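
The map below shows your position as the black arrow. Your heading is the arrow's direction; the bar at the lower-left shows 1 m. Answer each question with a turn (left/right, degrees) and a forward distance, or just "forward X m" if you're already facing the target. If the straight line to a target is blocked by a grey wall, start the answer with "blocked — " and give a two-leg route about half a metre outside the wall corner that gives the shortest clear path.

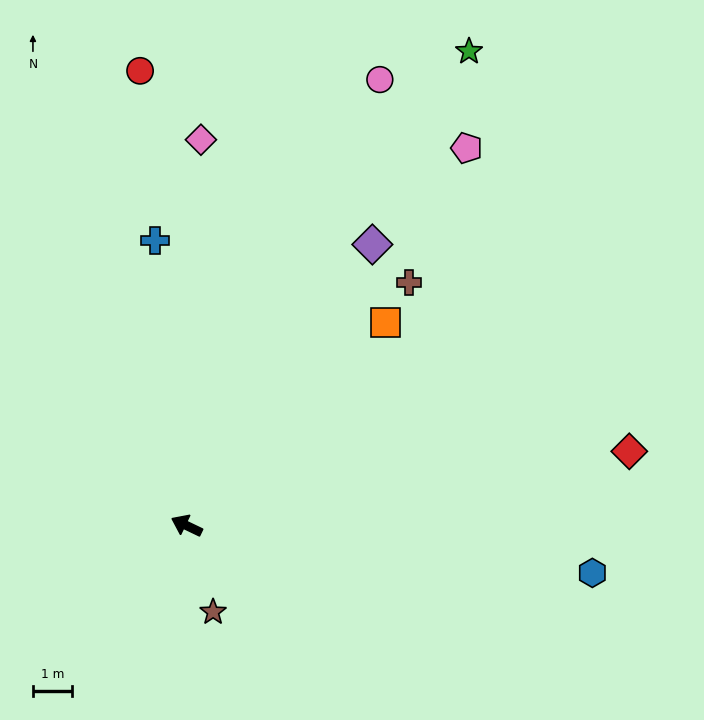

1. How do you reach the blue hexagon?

turn right 161°, forward 10.6 m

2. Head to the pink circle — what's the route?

turn right 88°, forward 12.6 m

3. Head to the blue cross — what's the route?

turn right 58°, forward 7.4 m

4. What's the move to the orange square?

turn right 109°, forward 7.3 m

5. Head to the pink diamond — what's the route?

turn right 66°, forward 10.0 m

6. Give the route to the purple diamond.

turn right 98°, forward 8.7 m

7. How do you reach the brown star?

turn left 133°, forward 2.3 m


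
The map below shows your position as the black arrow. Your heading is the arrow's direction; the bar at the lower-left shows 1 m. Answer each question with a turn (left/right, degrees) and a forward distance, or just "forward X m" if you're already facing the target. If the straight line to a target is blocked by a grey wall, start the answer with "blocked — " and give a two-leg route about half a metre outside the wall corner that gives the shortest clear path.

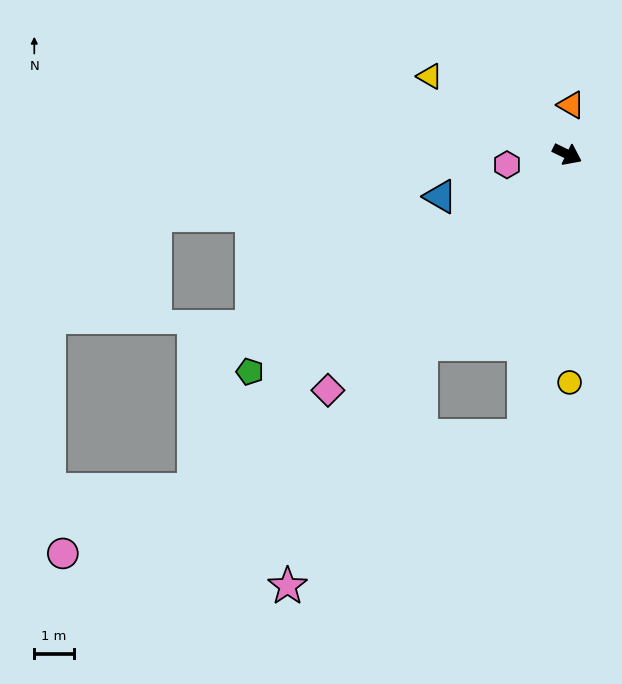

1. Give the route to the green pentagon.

turn right 120°, forward 9.7 m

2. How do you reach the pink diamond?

turn right 109°, forward 8.5 m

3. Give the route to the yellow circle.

turn right 63°, forward 5.8 m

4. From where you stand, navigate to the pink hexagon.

turn right 144°, forward 1.5 m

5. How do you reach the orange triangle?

turn left 112°, forward 1.2 m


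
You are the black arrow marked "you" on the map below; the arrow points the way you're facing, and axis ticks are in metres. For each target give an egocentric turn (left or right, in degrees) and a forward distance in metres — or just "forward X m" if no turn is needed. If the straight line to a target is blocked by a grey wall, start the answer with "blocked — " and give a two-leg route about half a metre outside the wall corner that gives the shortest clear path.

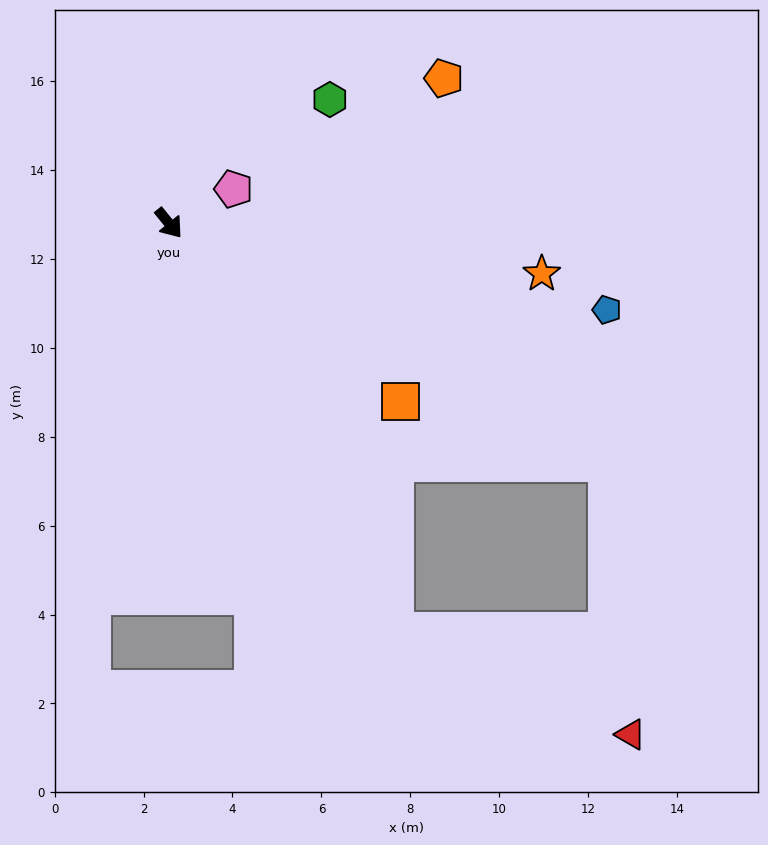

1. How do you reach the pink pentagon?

turn left 79°, forward 1.6 m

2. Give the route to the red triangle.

blocked — turn right 10°, forward 10.5 m, then turn left 37°, forward 5.8 m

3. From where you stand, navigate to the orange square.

turn left 13°, forward 6.6 m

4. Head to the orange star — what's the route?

turn left 43°, forward 8.5 m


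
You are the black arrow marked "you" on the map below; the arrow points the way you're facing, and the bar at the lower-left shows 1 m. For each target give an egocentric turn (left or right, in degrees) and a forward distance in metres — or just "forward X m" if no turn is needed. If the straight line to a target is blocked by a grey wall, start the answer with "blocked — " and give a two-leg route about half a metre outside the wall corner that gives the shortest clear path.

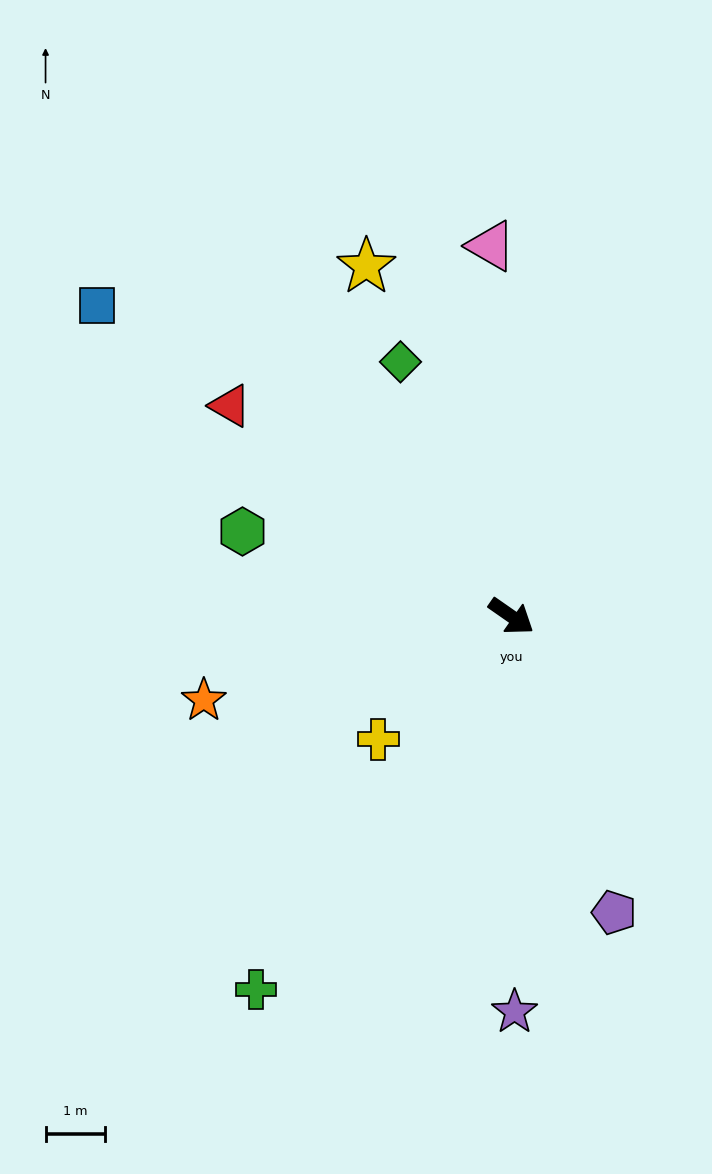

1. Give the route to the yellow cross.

turn right 102°, forward 3.1 m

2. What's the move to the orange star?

turn right 130°, forward 5.4 m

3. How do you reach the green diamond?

turn left 148°, forward 4.7 m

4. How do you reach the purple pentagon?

turn right 36°, forward 5.3 m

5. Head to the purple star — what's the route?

turn right 55°, forward 6.7 m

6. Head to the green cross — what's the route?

turn right 90°, forward 7.7 m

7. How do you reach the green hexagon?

turn right 163°, forward 4.8 m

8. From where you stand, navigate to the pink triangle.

turn left 128°, forward 6.3 m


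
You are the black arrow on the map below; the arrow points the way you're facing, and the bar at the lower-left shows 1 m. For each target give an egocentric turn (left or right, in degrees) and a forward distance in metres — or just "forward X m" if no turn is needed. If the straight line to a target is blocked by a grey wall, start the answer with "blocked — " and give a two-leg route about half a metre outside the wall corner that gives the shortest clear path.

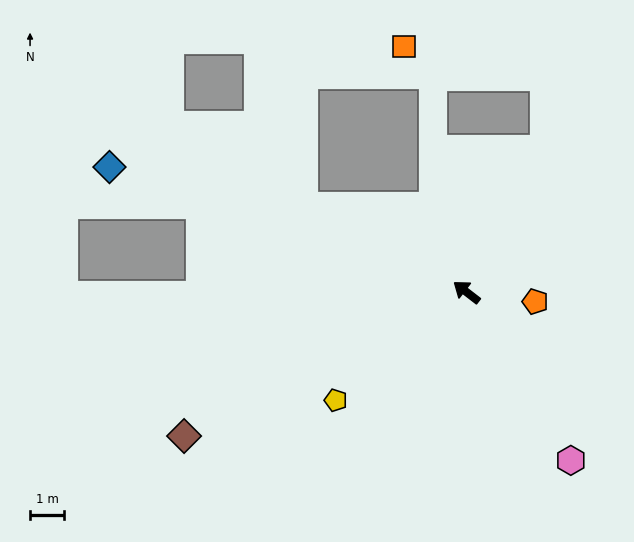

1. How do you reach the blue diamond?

turn left 18°, forward 11.0 m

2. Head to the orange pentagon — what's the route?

turn right 150°, forward 2.0 m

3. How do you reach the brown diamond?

turn left 65°, forward 9.2 m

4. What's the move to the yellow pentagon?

turn left 77°, forward 4.9 m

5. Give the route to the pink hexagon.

turn left 159°, forward 5.8 m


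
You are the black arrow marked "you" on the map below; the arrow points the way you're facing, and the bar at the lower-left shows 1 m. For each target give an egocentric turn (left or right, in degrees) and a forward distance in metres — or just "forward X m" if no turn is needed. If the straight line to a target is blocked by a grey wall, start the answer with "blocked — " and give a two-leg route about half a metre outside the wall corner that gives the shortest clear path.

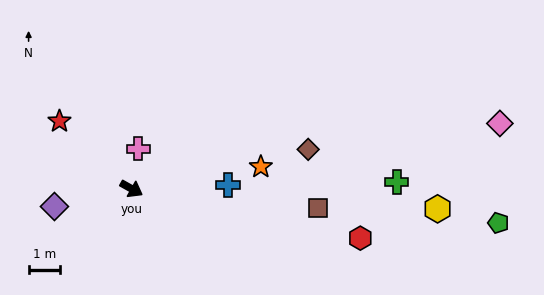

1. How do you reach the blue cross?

turn left 31°, forward 3.0 m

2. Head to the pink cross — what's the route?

turn left 110°, forward 1.3 m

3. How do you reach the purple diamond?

turn right 138°, forward 2.5 m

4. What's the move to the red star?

turn left 166°, forward 3.1 m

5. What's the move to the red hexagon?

turn left 17°, forward 7.4 m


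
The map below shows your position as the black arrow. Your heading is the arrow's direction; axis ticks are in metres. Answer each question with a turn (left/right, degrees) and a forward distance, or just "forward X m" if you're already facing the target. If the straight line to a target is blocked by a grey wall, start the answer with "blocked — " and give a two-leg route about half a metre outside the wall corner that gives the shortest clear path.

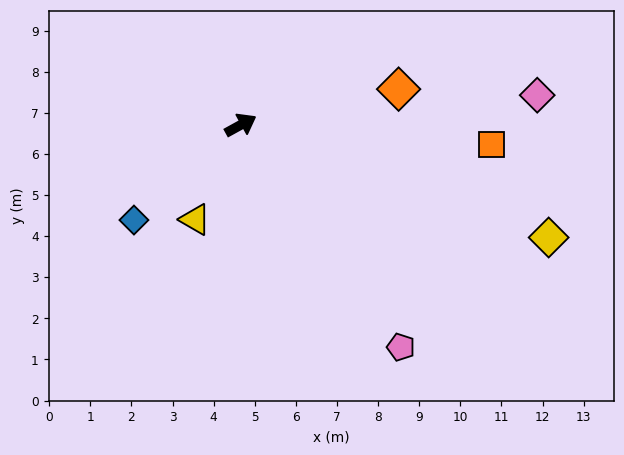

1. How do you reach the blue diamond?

turn right 167°, forward 3.5 m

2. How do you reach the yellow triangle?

turn right 145°, forward 2.6 m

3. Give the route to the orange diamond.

turn right 16°, forward 3.9 m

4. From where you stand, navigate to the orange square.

turn right 33°, forward 6.1 m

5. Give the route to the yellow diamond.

turn right 49°, forward 8.0 m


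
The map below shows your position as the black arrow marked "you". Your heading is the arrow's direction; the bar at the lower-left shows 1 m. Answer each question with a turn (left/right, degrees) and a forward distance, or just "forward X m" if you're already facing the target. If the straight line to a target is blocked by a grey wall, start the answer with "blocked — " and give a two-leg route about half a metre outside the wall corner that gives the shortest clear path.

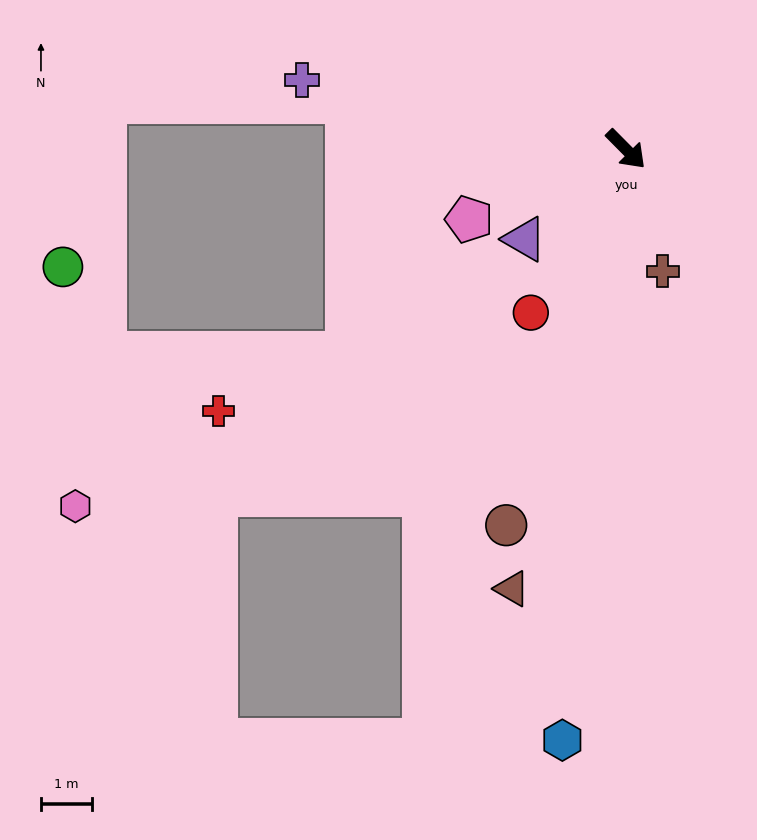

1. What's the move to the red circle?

turn right 75°, forward 3.7 m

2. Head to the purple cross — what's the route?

turn right 147°, forward 6.4 m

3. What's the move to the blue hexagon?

turn right 51°, forward 11.6 m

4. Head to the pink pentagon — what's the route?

turn right 111°, forward 3.3 m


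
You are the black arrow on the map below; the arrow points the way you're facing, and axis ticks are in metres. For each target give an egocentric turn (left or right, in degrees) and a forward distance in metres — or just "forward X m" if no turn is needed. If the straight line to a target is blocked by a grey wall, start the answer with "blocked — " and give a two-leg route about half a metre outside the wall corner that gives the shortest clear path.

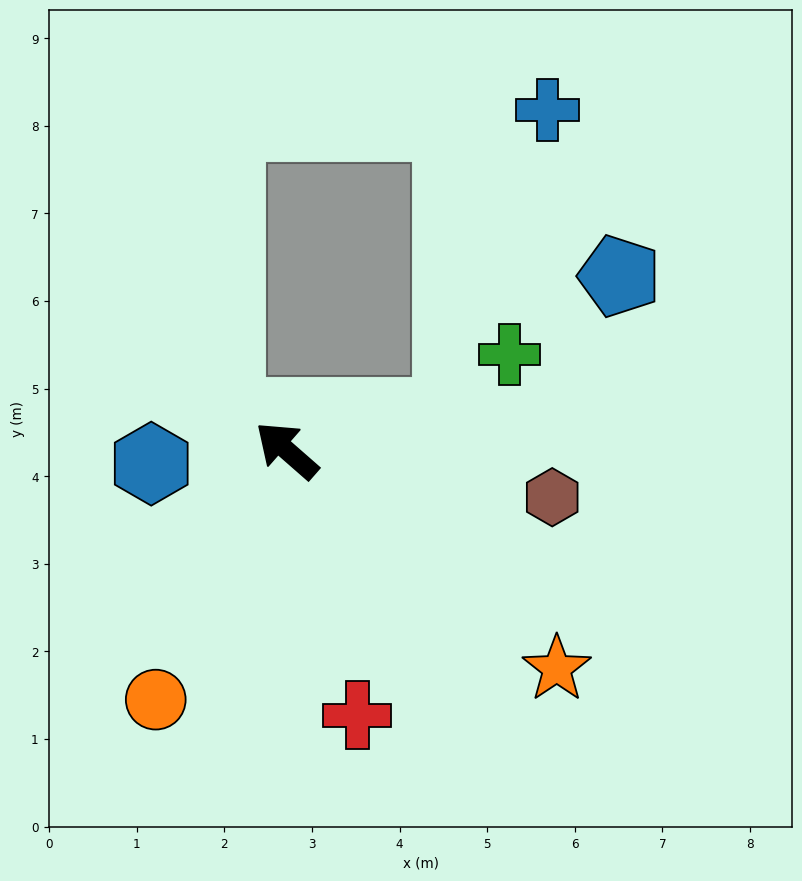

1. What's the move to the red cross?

turn left 146°, forward 3.1 m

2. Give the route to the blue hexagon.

turn left 47°, forward 1.6 m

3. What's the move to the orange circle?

turn left 103°, forward 3.2 m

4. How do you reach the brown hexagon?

turn right 149°, forward 3.1 m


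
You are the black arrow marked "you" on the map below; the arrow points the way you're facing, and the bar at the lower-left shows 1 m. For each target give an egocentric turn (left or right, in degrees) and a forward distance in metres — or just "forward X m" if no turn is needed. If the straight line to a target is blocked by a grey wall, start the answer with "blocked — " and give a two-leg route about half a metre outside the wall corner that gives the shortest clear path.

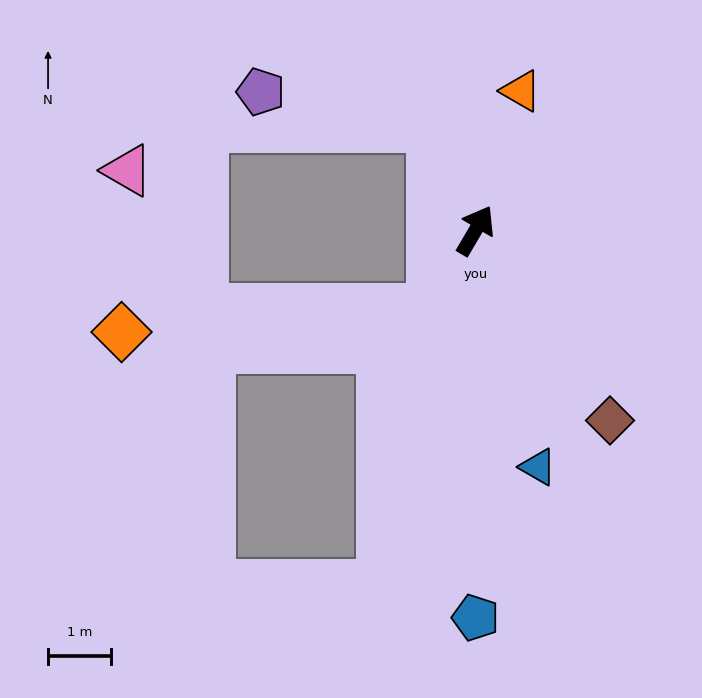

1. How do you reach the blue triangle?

turn right 135°, forward 3.9 m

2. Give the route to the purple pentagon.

blocked — turn left 53°, forward 1.8 m, then turn left 56°, forward 2.8 m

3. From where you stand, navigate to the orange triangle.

turn left 12°, forward 2.3 m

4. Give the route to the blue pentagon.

turn right 150°, forward 6.2 m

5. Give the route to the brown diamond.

turn right 114°, forward 3.7 m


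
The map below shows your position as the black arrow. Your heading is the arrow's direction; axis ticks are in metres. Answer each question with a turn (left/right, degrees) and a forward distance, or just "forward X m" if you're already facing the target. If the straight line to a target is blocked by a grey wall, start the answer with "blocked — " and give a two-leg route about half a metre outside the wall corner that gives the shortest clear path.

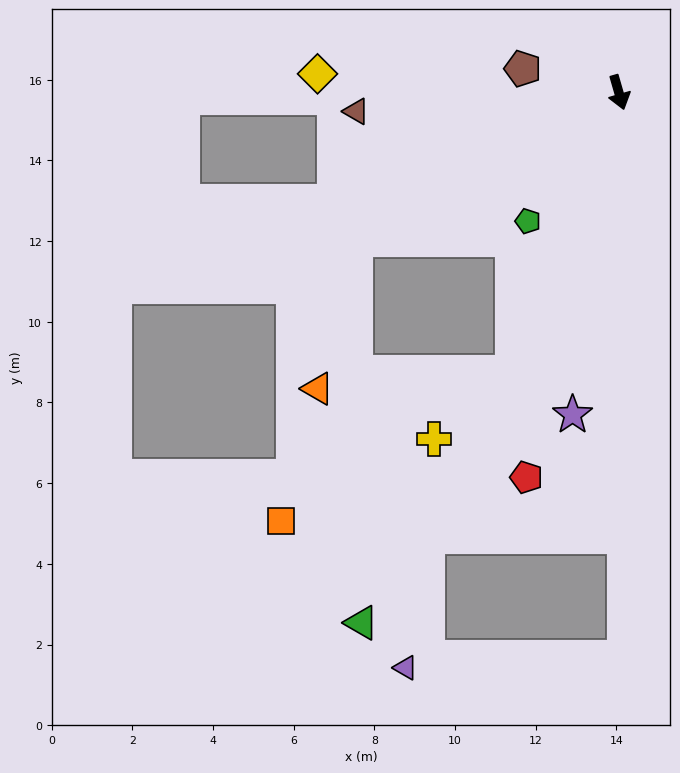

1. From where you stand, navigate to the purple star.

turn right 24°, forward 8.1 m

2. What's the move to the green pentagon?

turn right 51°, forward 3.9 m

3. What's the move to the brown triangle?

turn right 102°, forward 6.5 m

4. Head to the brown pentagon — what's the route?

turn right 120°, forward 2.5 m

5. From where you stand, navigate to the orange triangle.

blocked — turn right 77°, forward 7.5 m, then turn left 46°, forward 3.8 m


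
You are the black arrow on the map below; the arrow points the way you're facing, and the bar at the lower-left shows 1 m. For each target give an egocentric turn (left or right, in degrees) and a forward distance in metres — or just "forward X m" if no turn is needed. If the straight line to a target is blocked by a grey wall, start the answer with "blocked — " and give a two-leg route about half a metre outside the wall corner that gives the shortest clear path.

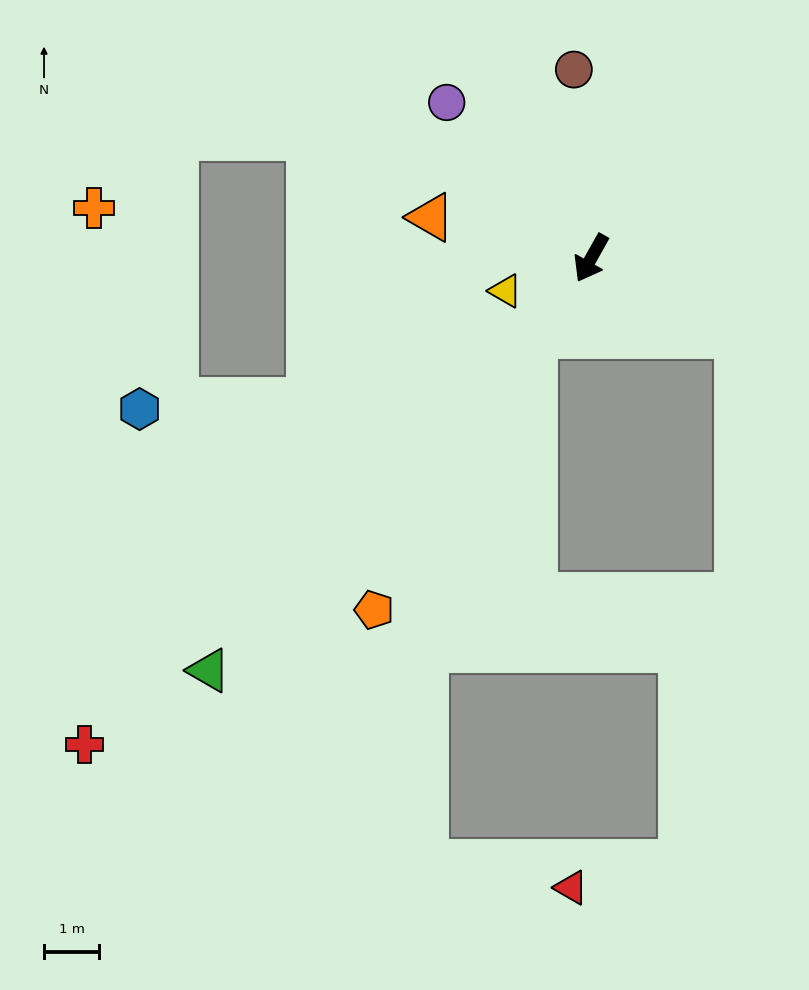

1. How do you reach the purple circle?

turn right 108°, forward 3.8 m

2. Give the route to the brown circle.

turn right 145°, forward 3.4 m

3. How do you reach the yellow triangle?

turn right 40°, forward 1.7 m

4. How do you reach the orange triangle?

turn right 75°, forward 3.0 m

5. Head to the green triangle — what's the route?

turn right 14°, forward 10.1 m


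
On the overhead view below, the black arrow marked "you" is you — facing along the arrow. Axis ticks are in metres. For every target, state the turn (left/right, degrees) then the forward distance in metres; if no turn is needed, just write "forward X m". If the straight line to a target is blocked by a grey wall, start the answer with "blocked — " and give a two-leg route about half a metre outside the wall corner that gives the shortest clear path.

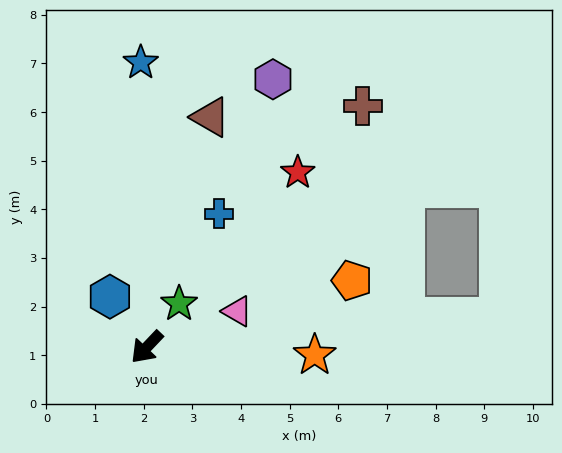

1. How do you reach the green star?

turn right 173°, forward 1.1 m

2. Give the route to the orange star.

turn left 131°, forward 3.5 m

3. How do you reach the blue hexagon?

turn right 100°, forward 1.3 m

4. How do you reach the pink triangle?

turn left 155°, forward 2.0 m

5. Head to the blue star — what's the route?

turn right 135°, forward 5.9 m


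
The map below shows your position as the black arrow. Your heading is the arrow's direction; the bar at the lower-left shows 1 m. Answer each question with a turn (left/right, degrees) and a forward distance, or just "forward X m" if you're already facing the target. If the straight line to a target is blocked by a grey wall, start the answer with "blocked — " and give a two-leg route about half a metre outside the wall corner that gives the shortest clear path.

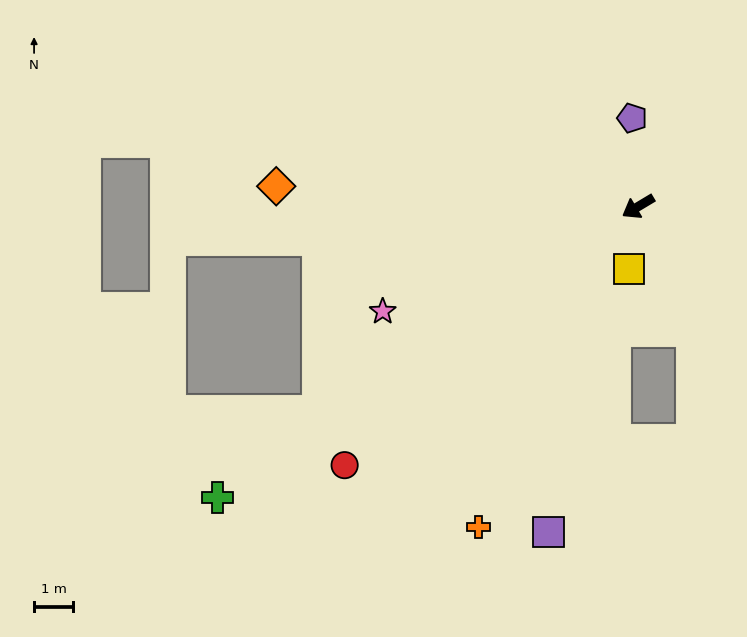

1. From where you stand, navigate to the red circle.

turn left 10°, forward 10.1 m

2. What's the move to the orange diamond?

turn right 34°, forward 9.3 m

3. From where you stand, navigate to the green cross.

turn left 4°, forward 13.1 m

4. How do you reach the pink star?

turn right 9°, forward 7.1 m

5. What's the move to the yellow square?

turn left 51°, forward 1.6 m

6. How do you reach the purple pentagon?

turn right 117°, forward 2.3 m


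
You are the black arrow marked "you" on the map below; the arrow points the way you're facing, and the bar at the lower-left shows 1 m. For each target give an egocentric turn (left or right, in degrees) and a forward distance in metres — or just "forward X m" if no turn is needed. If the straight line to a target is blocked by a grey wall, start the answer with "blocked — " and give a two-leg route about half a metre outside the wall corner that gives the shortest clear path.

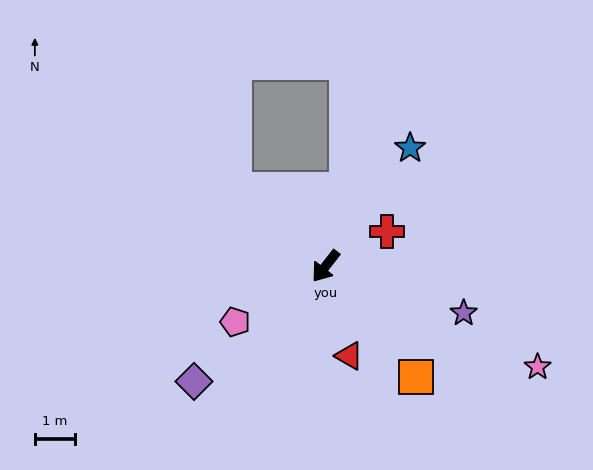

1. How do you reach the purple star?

turn left 109°, forward 3.6 m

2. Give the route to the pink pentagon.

turn right 20°, forward 2.6 m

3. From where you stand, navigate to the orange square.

turn left 77°, forward 3.5 m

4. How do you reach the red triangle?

turn left 53°, forward 2.3 m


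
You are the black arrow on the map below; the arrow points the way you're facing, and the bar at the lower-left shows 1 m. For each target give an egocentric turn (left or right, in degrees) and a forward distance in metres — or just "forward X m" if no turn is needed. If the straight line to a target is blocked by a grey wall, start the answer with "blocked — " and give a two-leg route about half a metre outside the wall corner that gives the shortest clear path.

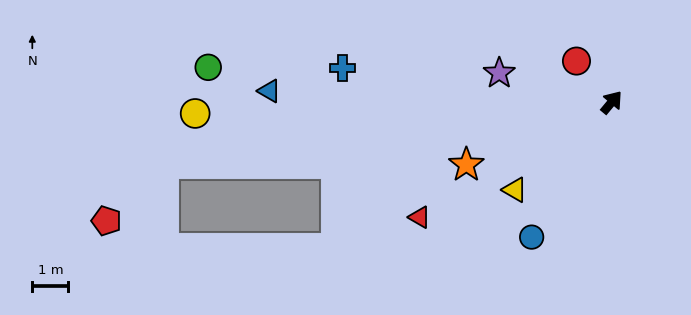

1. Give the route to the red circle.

turn left 80°, forward 1.5 m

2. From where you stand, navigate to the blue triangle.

turn left 128°, forward 9.5 m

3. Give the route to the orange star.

turn left 153°, forward 4.4 m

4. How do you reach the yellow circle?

turn left 131°, forward 11.5 m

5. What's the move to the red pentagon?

blocked — turn left 138°, forward 12.5 m, then turn left 36°, forward 2.2 m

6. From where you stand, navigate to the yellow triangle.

turn left 172°, forward 3.6 m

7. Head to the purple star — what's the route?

turn left 115°, forward 3.2 m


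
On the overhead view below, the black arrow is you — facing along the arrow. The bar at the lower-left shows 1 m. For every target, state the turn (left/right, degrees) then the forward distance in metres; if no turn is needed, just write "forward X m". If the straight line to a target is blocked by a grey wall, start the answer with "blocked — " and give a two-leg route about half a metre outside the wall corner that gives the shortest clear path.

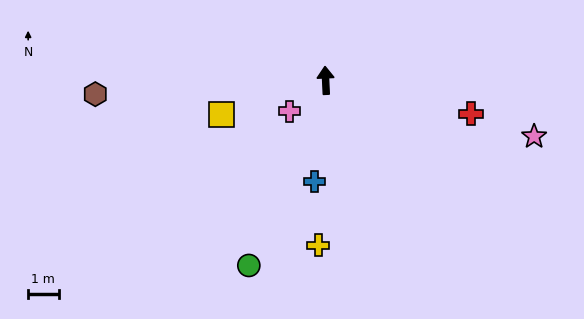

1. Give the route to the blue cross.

turn left 171°, forward 3.3 m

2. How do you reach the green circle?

turn left 155°, forward 6.6 m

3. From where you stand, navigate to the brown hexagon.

turn left 91°, forward 7.6 m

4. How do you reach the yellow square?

turn left 106°, forward 3.6 m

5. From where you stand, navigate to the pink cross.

turn left 128°, forward 1.6 m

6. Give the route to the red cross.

turn right 106°, forward 4.9 m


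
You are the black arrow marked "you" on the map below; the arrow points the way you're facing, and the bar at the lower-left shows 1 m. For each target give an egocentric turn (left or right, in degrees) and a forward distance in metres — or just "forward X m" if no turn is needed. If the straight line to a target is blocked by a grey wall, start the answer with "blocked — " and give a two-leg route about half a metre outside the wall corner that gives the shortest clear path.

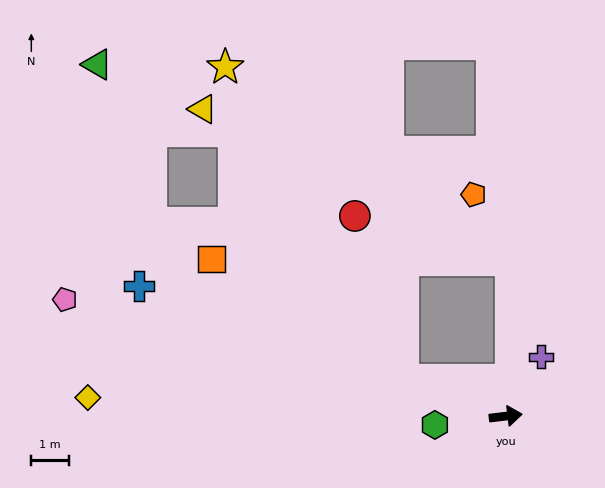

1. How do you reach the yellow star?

blocked — turn left 154°, forward 2.9 m, then turn right 41°, forward 9.7 m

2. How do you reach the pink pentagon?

turn left 158°, forward 12.2 m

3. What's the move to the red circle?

blocked — turn left 154°, forward 2.9 m, then turn right 54°, forward 4.6 m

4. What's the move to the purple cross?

turn left 53°, forward 1.9 m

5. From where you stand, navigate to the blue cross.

turn left 154°, forward 10.4 m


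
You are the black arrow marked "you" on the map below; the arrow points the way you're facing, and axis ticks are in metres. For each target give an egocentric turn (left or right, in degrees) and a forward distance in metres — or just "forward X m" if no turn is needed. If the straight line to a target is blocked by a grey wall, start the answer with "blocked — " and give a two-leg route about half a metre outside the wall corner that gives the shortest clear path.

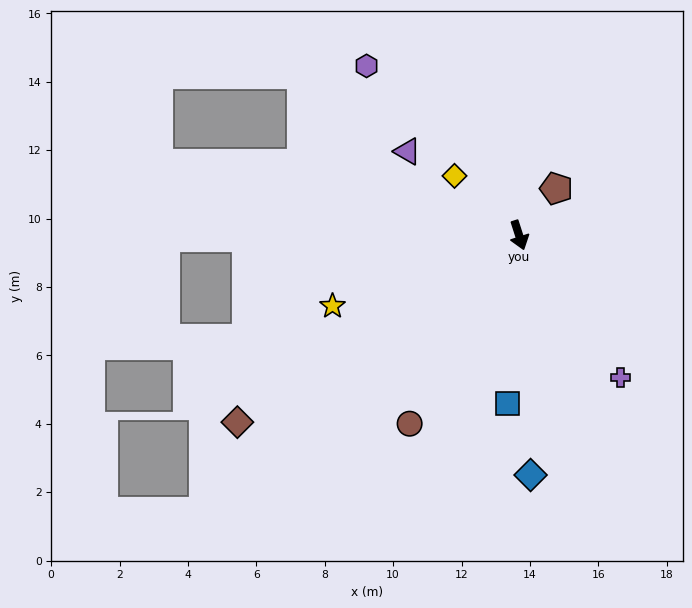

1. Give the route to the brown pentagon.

turn left 124°, forward 1.7 m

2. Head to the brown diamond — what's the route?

turn right 74°, forward 9.9 m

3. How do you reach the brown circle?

turn right 48°, forward 6.4 m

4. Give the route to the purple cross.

turn left 18°, forward 5.1 m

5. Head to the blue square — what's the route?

turn right 22°, forward 4.9 m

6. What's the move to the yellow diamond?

turn right 150°, forward 2.6 m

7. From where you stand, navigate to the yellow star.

turn right 87°, forward 5.8 m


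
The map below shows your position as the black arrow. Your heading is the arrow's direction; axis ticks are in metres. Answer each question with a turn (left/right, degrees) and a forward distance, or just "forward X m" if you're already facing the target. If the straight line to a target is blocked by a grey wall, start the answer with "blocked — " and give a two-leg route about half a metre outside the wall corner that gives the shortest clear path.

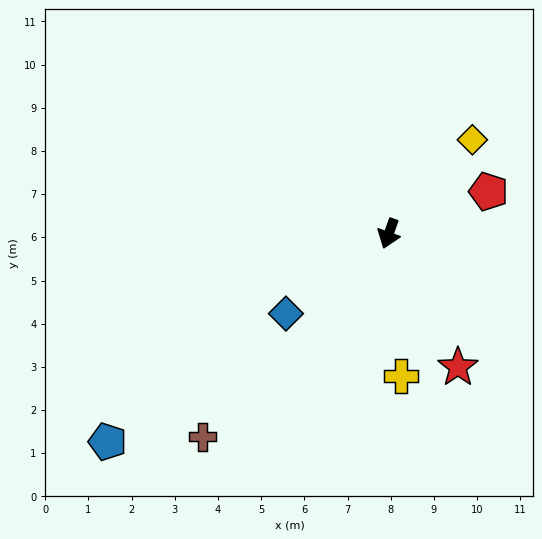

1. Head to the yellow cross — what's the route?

turn left 24°, forward 3.3 m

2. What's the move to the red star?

turn left 47°, forward 3.5 m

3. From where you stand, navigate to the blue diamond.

turn right 33°, forward 3.0 m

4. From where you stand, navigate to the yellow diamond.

turn left 158°, forward 2.9 m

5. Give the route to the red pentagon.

turn left 132°, forward 2.5 m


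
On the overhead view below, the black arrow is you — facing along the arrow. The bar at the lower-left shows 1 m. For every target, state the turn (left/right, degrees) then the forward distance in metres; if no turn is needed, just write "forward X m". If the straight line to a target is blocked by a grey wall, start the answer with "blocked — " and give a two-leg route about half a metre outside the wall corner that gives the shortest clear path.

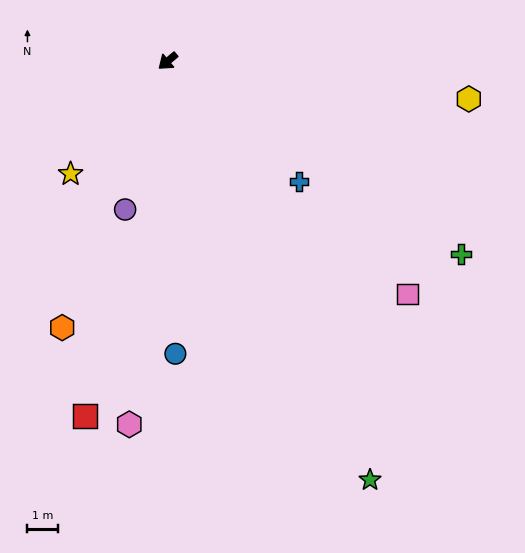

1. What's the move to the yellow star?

turn left 9°, forward 4.8 m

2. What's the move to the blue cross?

turn left 98°, forward 5.8 m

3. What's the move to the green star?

turn left 76°, forward 15.1 m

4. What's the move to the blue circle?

turn left 52°, forward 9.5 m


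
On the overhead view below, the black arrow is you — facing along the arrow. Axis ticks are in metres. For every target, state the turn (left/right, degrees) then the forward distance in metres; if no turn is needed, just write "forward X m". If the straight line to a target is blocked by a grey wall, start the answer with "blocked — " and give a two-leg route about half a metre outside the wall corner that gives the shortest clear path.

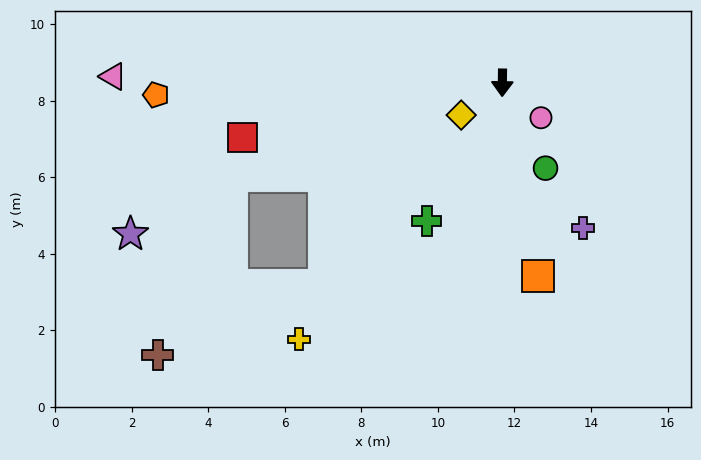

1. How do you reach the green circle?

turn left 28°, forward 2.5 m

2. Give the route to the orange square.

turn left 11°, forward 5.1 m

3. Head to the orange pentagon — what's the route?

turn right 87°, forward 9.1 m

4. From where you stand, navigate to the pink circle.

turn left 49°, forward 1.4 m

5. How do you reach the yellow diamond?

turn right 51°, forward 1.4 m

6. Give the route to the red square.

turn right 77°, forward 6.9 m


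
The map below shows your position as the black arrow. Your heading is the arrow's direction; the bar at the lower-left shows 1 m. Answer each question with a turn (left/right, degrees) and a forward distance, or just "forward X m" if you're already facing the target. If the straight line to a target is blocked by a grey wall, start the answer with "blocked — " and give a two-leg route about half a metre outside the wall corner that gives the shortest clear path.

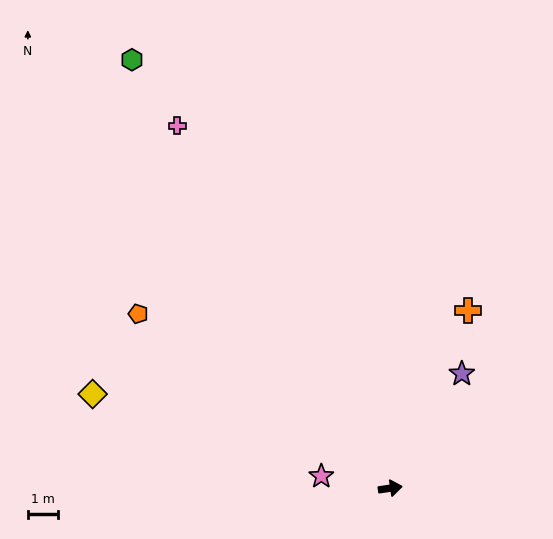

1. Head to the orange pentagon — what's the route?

turn left 137°, forward 10.3 m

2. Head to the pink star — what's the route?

turn left 162°, forward 2.3 m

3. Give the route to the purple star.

turn left 50°, forward 4.5 m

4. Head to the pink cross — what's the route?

turn left 112°, forward 14.1 m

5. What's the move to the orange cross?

turn left 58°, forward 6.5 m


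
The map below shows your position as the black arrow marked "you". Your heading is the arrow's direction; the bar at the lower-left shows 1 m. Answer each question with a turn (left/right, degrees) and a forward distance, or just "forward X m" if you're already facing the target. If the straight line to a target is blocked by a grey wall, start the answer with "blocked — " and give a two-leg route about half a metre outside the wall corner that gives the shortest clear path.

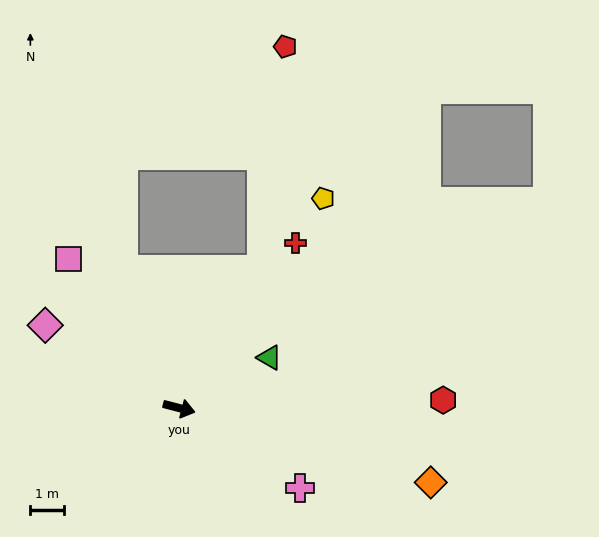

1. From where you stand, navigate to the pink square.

turn left 141°, forward 5.5 m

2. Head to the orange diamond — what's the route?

forward 7.7 m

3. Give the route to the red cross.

turn left 69°, forward 6.0 m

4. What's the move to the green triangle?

turn left 44°, forward 3.1 m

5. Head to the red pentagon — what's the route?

blocked — turn left 74°, forward 4.8 m, then turn left 25°, forward 6.6 m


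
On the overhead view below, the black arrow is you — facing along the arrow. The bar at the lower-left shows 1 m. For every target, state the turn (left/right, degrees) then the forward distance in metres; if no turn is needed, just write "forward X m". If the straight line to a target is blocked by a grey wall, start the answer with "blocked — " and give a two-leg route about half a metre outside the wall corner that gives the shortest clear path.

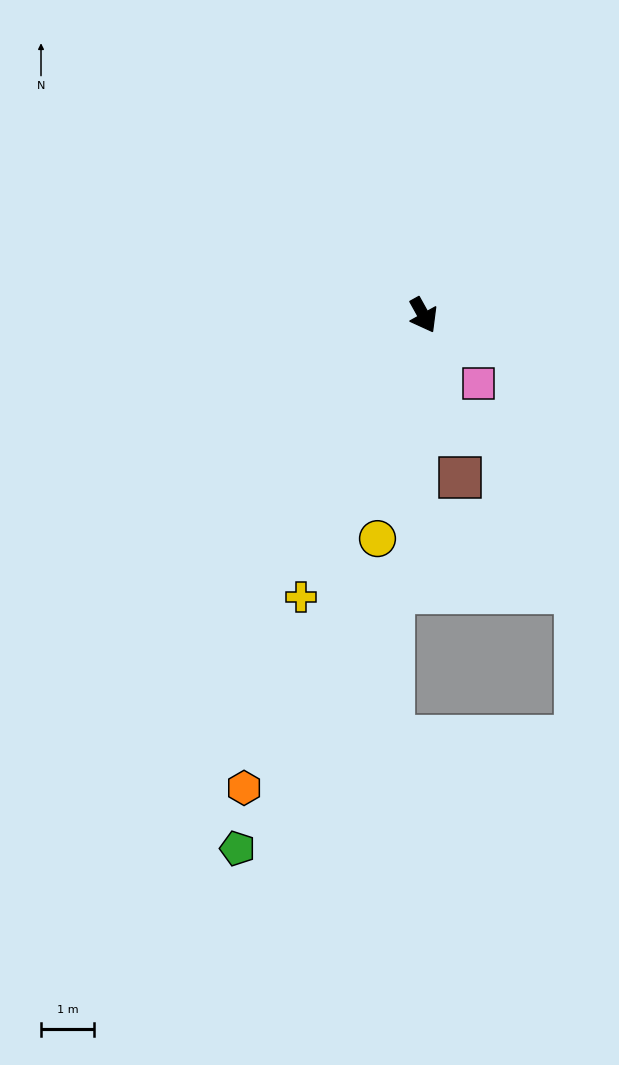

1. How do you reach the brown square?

turn right 16°, forward 3.1 m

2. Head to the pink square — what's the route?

turn left 10°, forward 1.6 m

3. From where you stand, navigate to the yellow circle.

turn right 41°, forward 4.3 m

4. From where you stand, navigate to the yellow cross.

turn right 53°, forward 5.8 m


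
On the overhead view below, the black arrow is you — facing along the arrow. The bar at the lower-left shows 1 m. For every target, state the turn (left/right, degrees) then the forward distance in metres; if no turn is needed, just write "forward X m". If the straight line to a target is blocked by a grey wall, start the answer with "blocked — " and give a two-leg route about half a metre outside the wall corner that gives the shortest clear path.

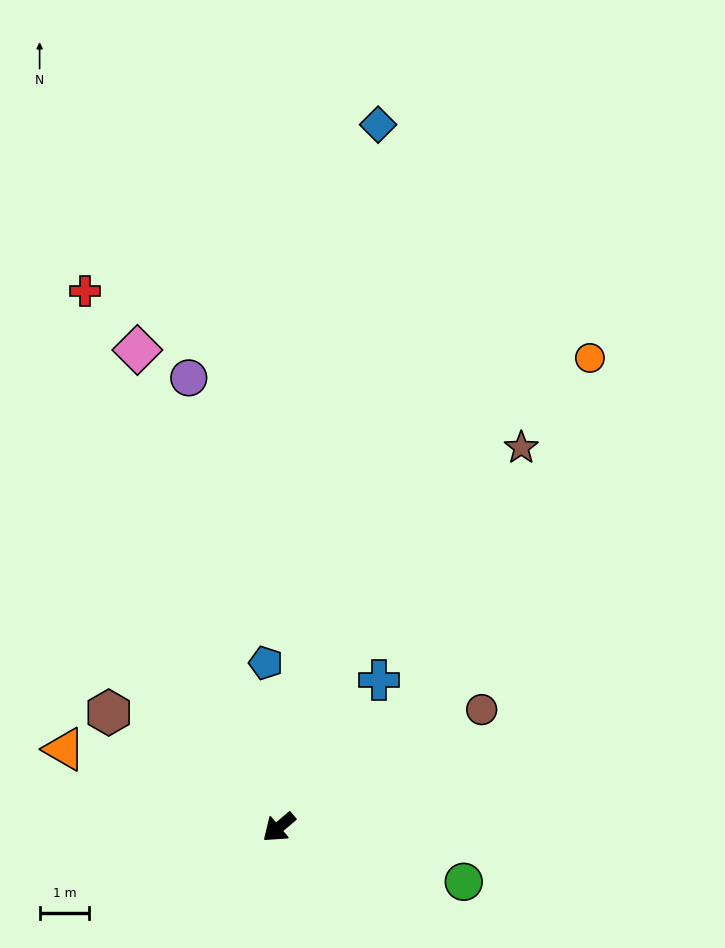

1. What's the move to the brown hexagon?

turn right 74°, forward 4.1 m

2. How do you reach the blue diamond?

turn right 138°, forward 14.3 m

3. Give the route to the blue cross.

turn right 164°, forward 3.6 m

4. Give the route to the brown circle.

turn left 170°, forward 4.7 m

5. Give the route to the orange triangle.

turn right 60°, forward 4.6 m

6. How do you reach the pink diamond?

turn right 114°, forward 10.0 m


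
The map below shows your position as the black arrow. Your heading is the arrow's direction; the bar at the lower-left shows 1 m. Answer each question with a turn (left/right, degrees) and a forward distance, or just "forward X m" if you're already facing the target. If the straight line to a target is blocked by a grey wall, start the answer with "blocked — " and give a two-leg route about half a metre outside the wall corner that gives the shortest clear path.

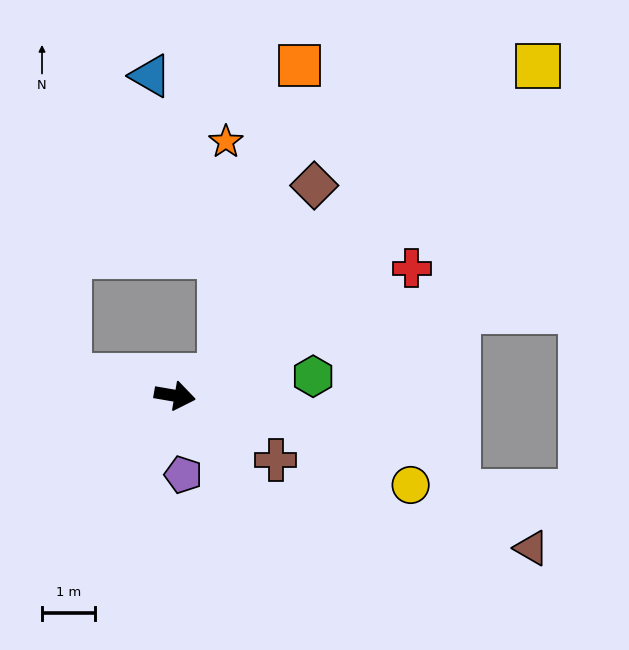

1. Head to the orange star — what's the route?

blocked — turn left 33°, forward 0.9 m, then turn left 65°, forward 4.5 m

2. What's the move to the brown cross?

turn right 23°, forward 2.3 m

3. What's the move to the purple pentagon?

turn right 74°, forward 1.5 m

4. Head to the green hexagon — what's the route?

turn left 18°, forward 2.6 m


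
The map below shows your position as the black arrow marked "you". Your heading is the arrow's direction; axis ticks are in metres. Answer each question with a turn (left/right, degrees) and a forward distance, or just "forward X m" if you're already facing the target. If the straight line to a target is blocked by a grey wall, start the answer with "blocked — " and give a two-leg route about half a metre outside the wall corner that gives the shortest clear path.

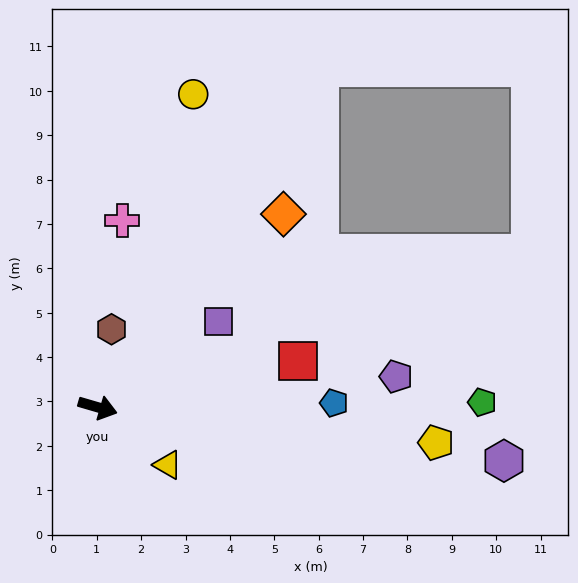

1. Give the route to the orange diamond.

turn left 62°, forward 6.0 m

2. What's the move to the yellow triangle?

turn right 23°, forward 2.0 m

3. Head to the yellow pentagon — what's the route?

turn left 10°, forward 7.7 m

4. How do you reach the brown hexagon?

turn left 96°, forward 1.8 m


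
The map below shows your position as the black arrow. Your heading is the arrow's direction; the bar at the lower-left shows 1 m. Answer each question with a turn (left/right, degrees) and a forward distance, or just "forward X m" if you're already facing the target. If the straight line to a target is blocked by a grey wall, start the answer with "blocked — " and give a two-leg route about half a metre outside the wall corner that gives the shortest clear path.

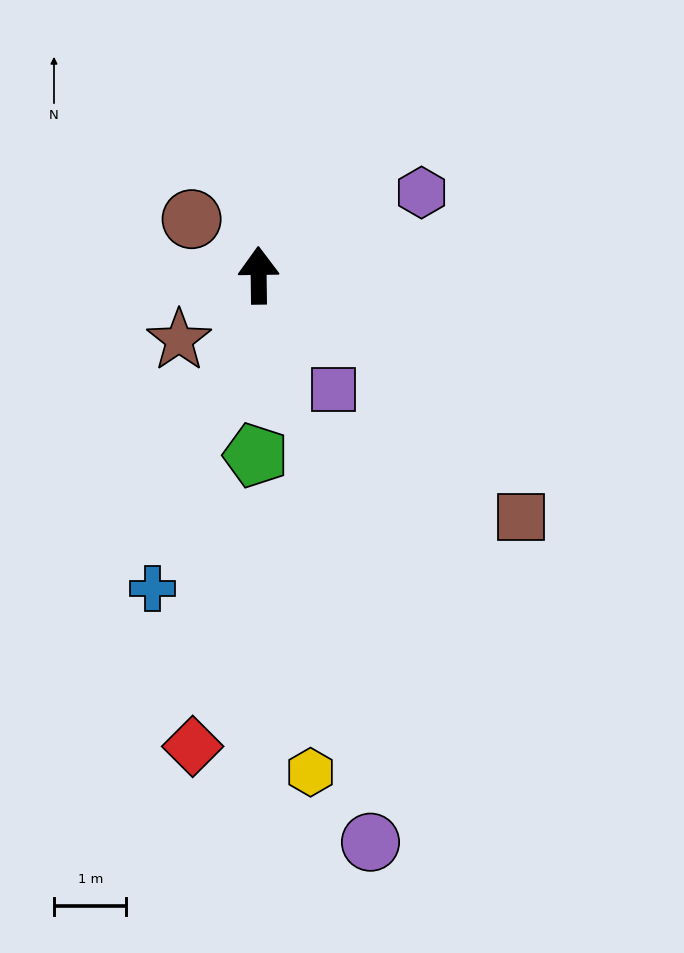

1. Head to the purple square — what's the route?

turn right 148°, forward 1.9 m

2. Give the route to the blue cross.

turn left 161°, forward 4.6 m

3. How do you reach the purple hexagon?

turn right 64°, forward 2.5 m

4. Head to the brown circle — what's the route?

turn left 49°, forward 1.2 m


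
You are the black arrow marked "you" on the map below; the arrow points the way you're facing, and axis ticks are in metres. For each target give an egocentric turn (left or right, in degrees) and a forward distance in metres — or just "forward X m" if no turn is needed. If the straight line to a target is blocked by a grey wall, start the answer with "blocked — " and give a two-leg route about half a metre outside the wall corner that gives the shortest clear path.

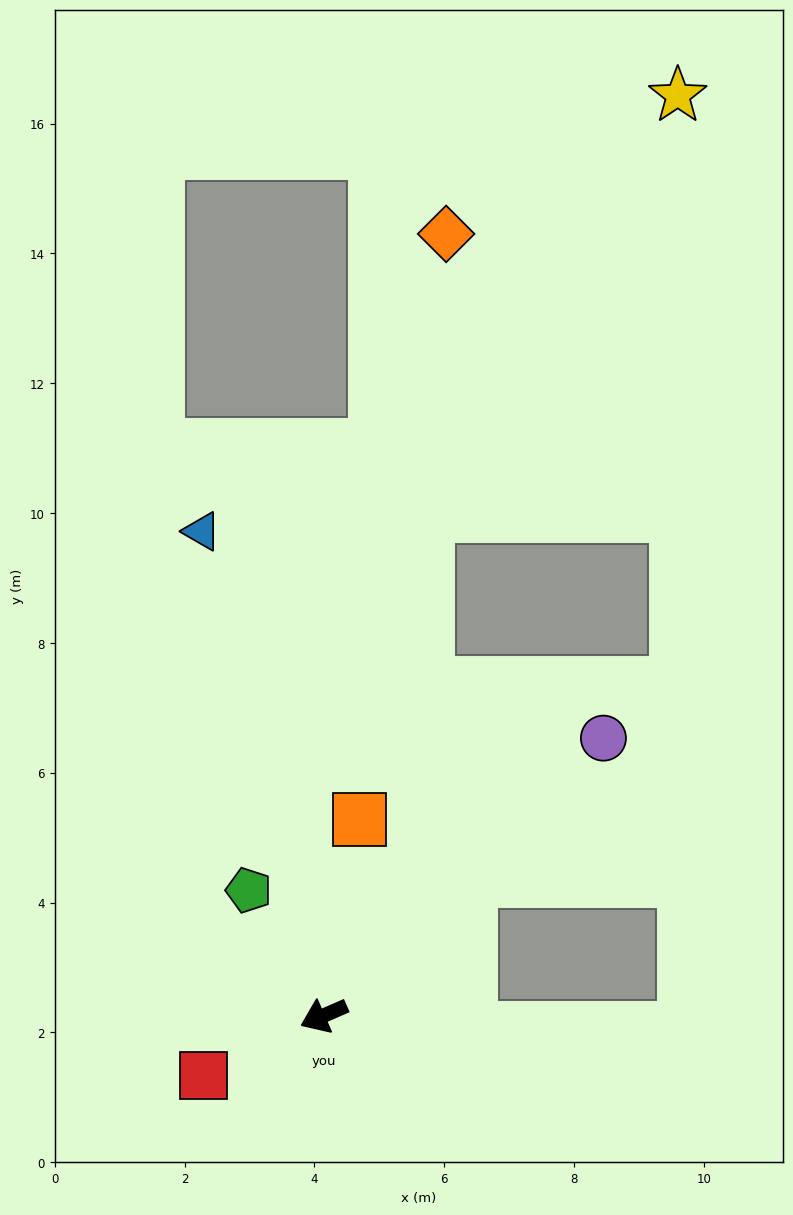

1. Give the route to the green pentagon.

turn right 83°, forward 2.2 m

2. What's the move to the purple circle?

turn right 159°, forward 6.1 m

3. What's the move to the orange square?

turn right 124°, forward 3.1 m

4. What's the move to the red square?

turn left 3°, forward 2.1 m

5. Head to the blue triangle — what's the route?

turn right 99°, forward 7.7 m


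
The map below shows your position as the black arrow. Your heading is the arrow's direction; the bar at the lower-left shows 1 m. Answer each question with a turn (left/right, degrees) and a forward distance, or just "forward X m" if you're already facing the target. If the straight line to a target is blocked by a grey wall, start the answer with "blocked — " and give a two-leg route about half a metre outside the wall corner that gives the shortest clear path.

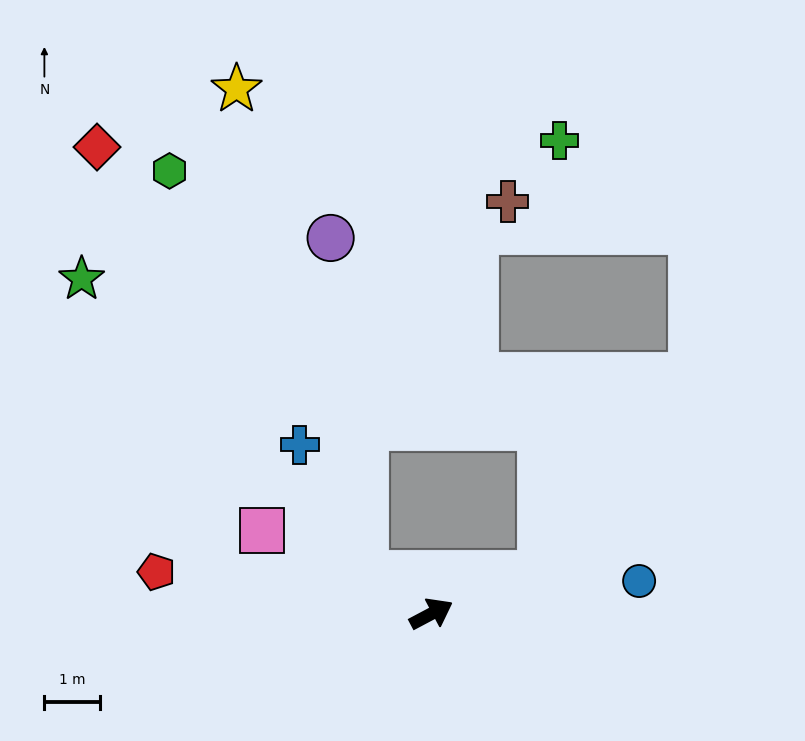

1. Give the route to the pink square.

turn left 126°, forward 3.4 m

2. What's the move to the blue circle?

turn right 19°, forward 3.8 m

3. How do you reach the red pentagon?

turn left 143°, forward 5.0 m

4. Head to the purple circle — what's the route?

blocked — turn left 121°, forward 1.4 m, then turn right 53°, forward 6.1 m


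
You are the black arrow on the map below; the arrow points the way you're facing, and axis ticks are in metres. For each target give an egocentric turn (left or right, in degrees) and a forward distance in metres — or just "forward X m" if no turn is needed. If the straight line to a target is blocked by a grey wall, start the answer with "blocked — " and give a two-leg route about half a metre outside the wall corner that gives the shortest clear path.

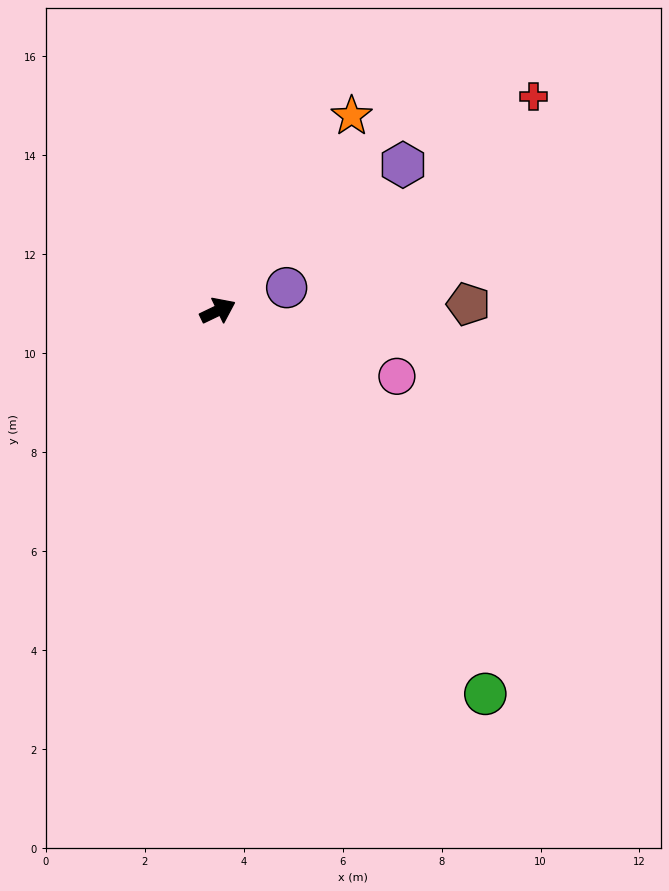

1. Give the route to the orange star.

turn left 30°, forward 4.8 m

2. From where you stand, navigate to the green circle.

turn right 81°, forward 9.4 m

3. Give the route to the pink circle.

turn right 46°, forward 3.9 m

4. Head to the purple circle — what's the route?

turn right 7°, forward 1.5 m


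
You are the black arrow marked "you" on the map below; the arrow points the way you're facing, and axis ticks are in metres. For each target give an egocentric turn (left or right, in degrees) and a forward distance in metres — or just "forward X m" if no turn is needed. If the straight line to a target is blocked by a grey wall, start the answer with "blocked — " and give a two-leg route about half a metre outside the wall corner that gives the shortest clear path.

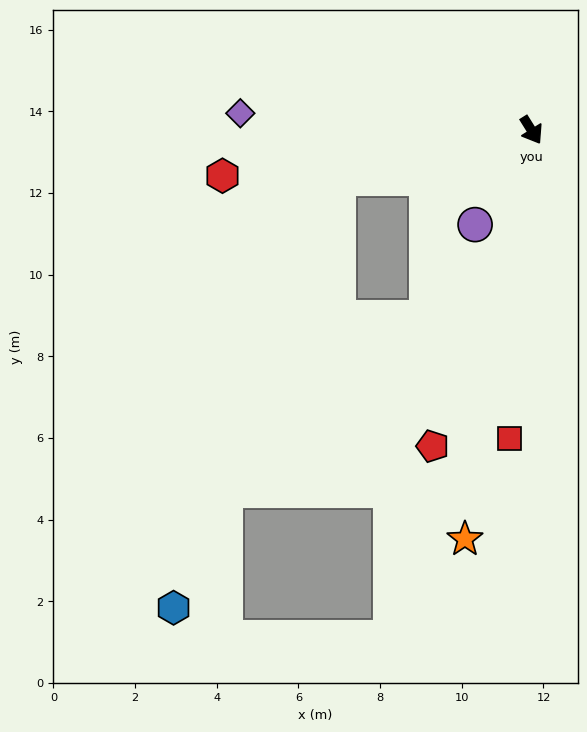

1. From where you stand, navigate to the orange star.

turn right 41°, forward 10.1 m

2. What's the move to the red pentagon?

turn right 49°, forward 8.1 m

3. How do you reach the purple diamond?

turn right 125°, forward 7.1 m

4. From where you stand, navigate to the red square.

turn right 36°, forward 7.6 m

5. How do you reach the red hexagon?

turn right 114°, forward 7.6 m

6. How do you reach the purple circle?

turn right 63°, forward 2.7 m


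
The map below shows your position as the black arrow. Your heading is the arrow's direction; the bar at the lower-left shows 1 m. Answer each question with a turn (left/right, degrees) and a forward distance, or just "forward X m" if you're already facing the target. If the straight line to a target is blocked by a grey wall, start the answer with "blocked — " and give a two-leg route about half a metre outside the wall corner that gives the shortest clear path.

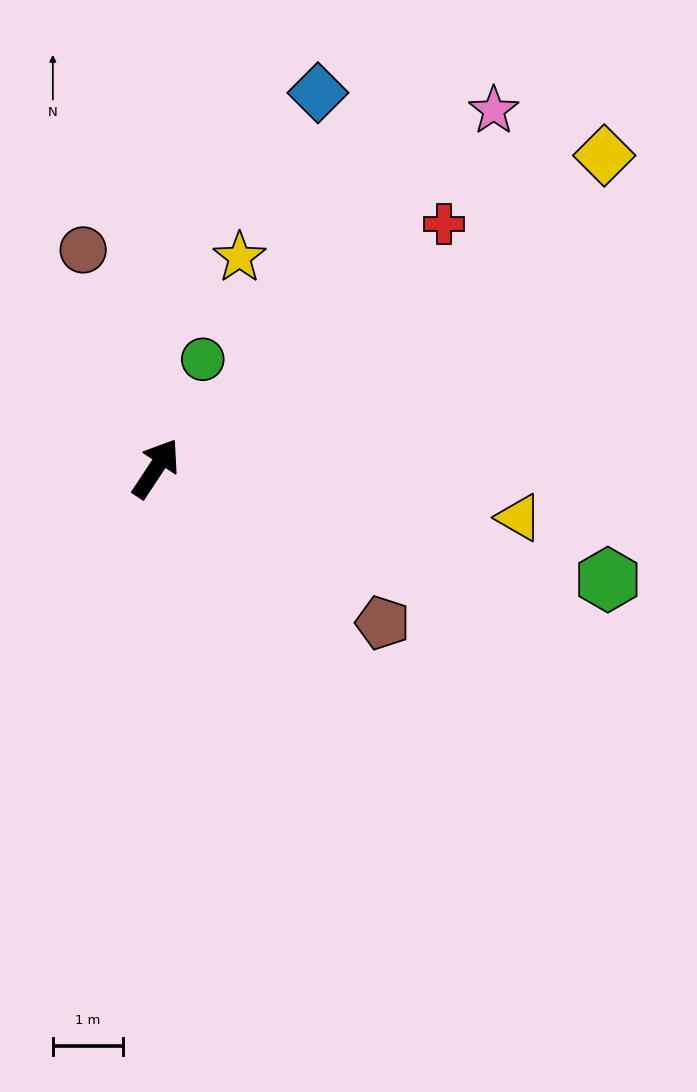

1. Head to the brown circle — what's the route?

turn left 52°, forward 3.3 m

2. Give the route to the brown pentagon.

turn right 91°, forward 3.9 m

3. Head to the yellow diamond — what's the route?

turn right 22°, forward 7.7 m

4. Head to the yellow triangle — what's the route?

turn right 64°, forward 5.2 m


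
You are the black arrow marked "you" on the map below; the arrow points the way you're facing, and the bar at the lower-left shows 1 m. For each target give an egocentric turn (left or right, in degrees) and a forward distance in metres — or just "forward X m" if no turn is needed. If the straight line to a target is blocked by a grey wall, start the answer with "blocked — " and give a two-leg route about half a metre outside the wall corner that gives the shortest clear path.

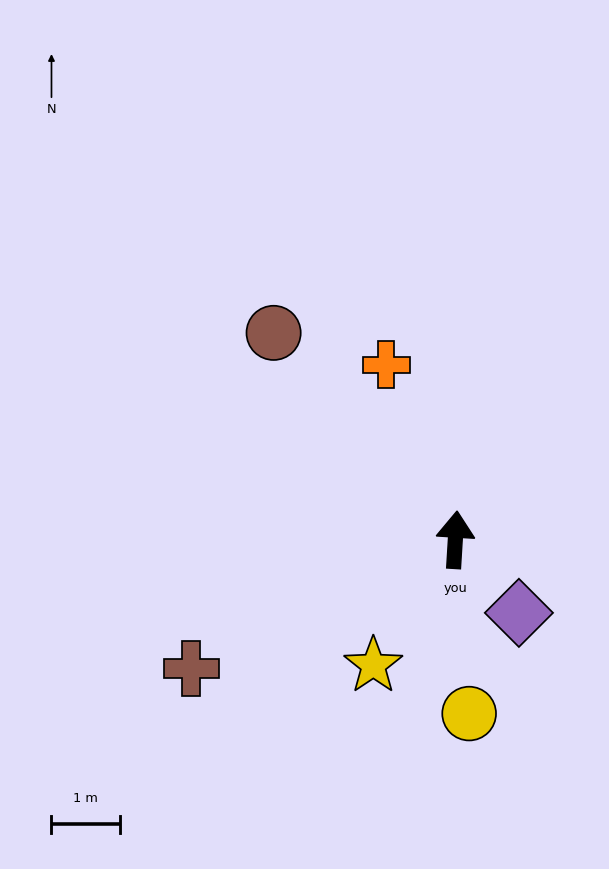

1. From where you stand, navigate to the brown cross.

turn left 119°, forward 4.3 m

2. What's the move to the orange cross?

turn left 25°, forward 2.7 m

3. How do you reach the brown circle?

turn left 45°, forward 4.0 m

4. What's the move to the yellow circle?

turn right 172°, forward 2.5 m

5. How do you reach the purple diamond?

turn right 136°, forward 1.4 m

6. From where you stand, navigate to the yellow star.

turn left 150°, forward 2.2 m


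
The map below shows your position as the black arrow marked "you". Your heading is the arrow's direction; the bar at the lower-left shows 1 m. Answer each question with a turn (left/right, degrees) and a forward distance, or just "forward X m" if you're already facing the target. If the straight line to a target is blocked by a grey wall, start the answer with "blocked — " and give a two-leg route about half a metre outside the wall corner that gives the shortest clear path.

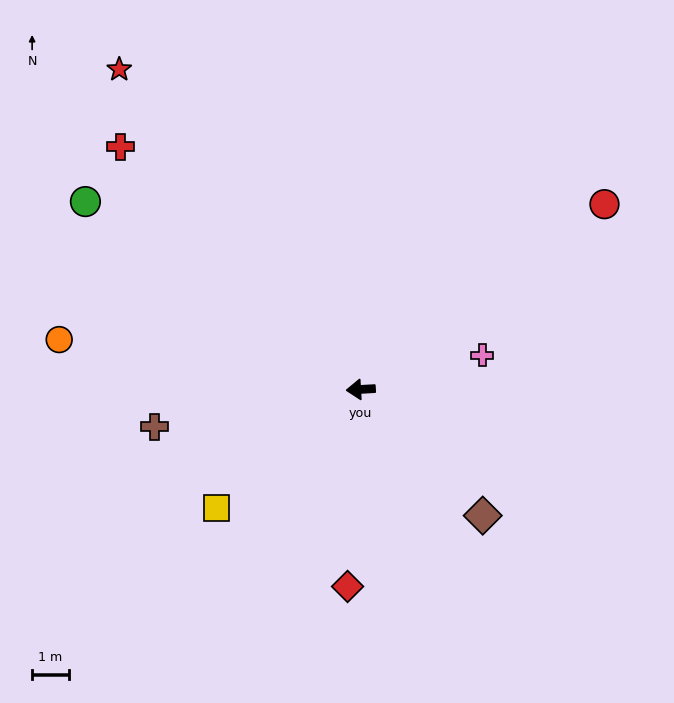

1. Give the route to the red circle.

turn right 146°, forward 8.3 m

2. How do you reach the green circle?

turn right 38°, forward 9.1 m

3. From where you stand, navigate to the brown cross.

turn left 7°, forward 5.7 m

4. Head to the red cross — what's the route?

turn right 49°, forward 9.3 m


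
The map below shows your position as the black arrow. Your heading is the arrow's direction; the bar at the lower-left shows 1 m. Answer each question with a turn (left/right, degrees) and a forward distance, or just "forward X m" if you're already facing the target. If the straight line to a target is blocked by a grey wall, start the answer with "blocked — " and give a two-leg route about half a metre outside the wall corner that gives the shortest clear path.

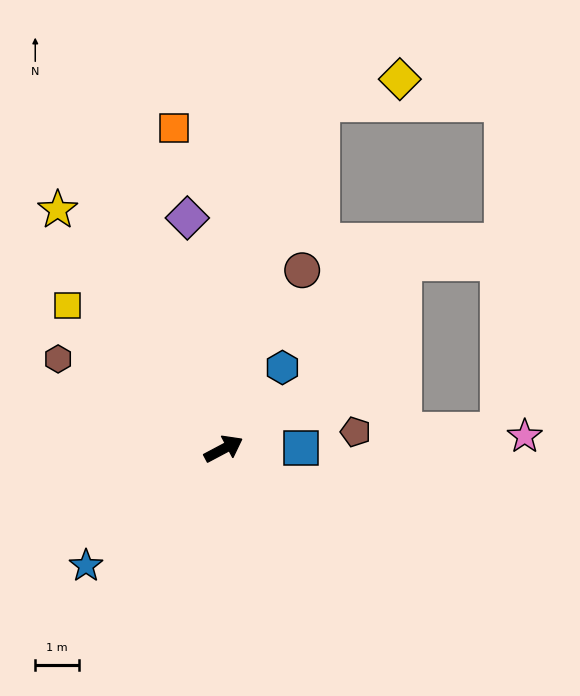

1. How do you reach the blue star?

turn right 168°, forward 4.1 m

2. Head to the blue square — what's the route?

turn right 27°, forward 1.8 m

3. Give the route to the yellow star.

turn left 97°, forward 6.7 m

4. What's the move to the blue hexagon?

turn left 26°, forward 2.3 m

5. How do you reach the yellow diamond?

blocked — turn left 46°, forward 8.2 m, then turn right 57°, forward 1.9 m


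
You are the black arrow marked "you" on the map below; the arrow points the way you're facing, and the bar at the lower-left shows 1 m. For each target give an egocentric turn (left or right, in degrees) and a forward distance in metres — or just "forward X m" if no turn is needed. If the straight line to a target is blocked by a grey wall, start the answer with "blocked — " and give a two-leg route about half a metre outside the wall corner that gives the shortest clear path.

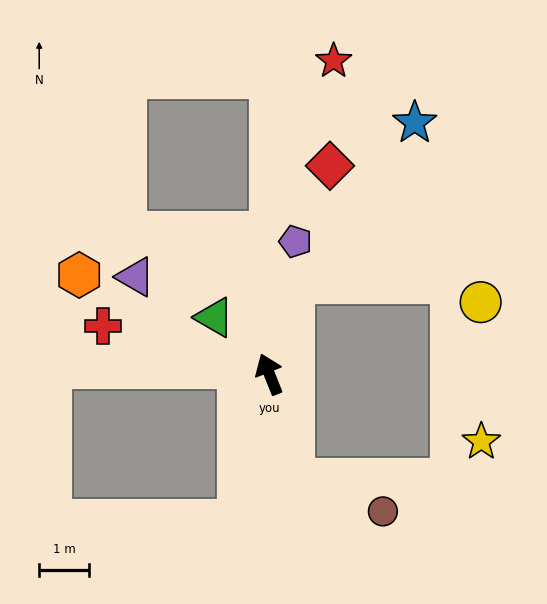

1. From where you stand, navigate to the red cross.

turn left 52°, forward 3.5 m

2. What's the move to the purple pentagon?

turn right 33°, forward 2.7 m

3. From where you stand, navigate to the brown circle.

blocked — turn left 171°, forward 2.2 m, then turn left 57°, forward 1.9 m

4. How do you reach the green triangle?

turn left 22°, forward 1.6 m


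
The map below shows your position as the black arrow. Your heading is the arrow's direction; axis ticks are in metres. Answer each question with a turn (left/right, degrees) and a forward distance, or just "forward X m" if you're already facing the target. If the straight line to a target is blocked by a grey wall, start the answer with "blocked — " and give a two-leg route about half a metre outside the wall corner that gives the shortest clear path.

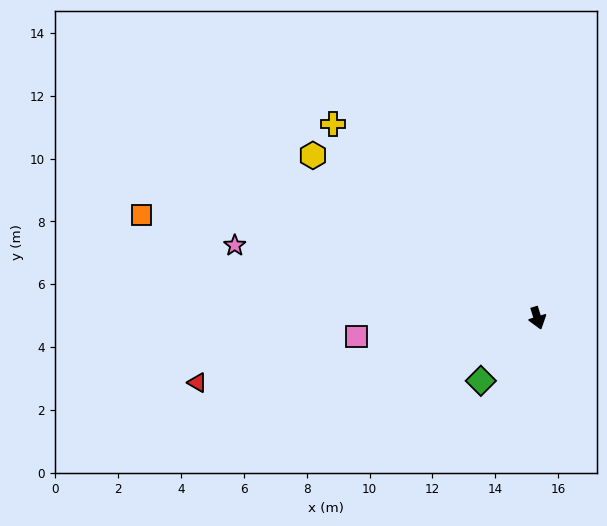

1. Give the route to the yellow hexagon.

turn right 143°, forward 8.8 m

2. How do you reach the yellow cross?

turn right 151°, forward 9.0 m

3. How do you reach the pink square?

turn right 101°, forward 5.8 m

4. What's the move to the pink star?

turn right 121°, forward 9.9 m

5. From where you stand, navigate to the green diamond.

turn right 59°, forward 2.7 m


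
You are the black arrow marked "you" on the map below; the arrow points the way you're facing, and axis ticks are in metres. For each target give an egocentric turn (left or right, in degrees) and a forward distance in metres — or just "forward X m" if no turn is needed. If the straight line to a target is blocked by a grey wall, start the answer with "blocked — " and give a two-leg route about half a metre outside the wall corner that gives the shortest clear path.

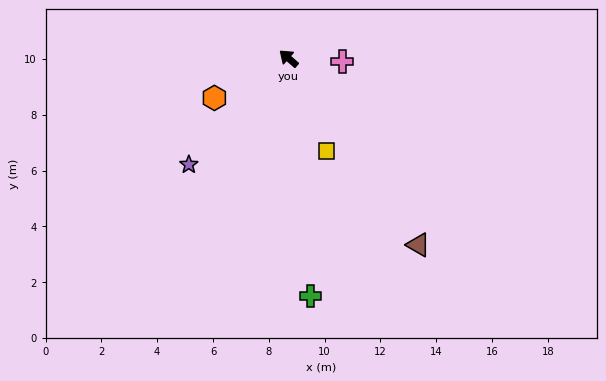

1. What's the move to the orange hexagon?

turn left 69°, forward 3.0 m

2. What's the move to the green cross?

turn left 136°, forward 8.5 m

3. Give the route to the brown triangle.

turn left 166°, forward 8.1 m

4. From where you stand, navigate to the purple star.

turn left 88°, forward 5.2 m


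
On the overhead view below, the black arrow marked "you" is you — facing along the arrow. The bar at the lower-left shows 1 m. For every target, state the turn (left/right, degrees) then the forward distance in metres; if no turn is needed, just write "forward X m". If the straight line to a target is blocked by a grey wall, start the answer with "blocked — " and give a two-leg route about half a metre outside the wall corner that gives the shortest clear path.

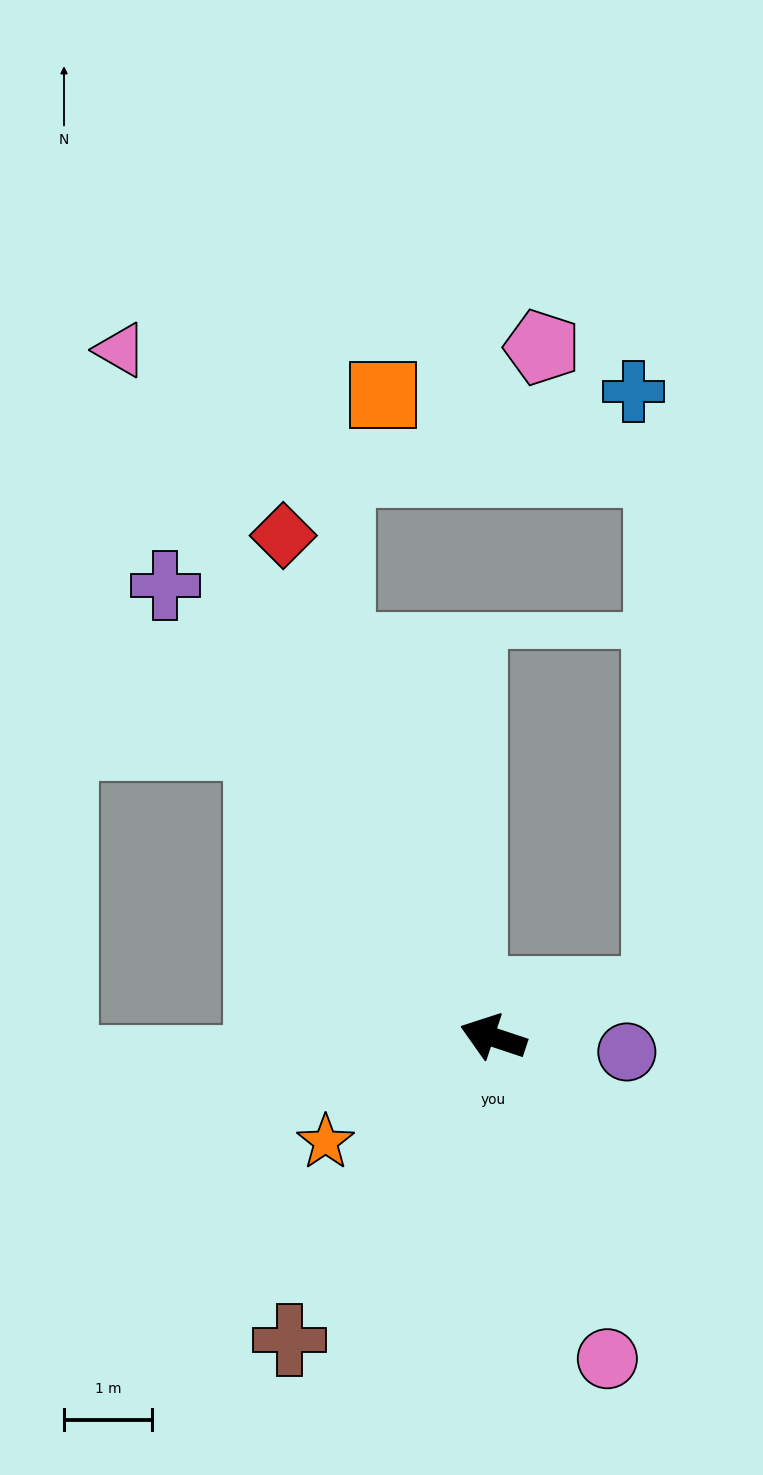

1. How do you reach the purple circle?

turn right 168°, forward 1.5 m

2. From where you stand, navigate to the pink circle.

turn left 128°, forward 3.9 m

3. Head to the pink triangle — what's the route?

turn right 43°, forward 8.8 m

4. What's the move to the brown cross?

turn left 75°, forward 4.1 m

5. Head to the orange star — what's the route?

turn left 50°, forward 2.2 m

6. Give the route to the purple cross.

turn right 36°, forward 6.3 m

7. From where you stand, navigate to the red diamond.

turn right 49°, forward 6.2 m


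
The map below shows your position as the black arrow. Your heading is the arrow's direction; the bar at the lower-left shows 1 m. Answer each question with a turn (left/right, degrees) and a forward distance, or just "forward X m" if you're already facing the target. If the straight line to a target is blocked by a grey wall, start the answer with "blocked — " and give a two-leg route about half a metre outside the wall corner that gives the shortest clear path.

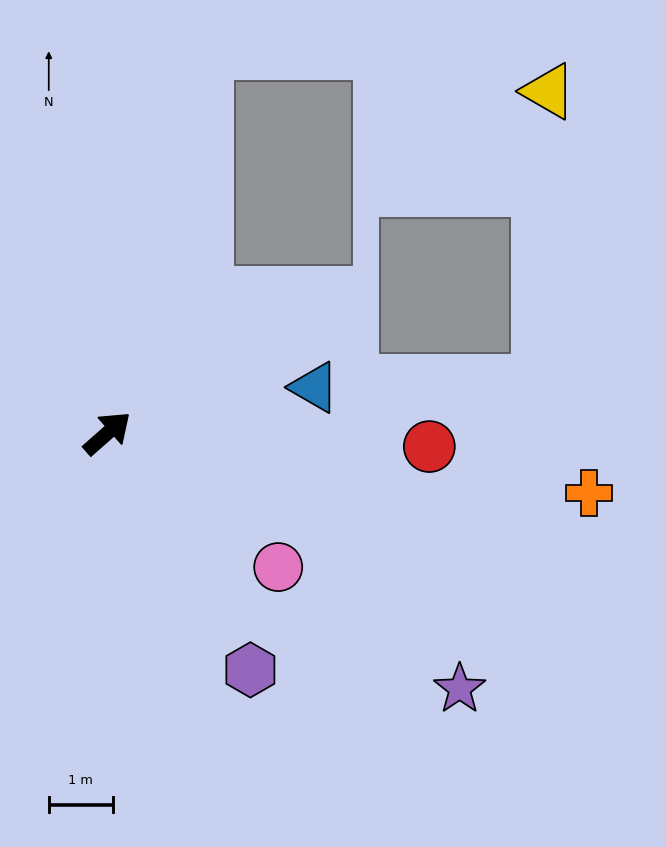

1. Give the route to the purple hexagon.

turn right 100°, forward 4.3 m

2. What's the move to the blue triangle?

turn right 29°, forward 3.3 m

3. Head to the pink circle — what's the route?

turn right 79°, forward 3.4 m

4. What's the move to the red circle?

turn right 44°, forward 5.0 m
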